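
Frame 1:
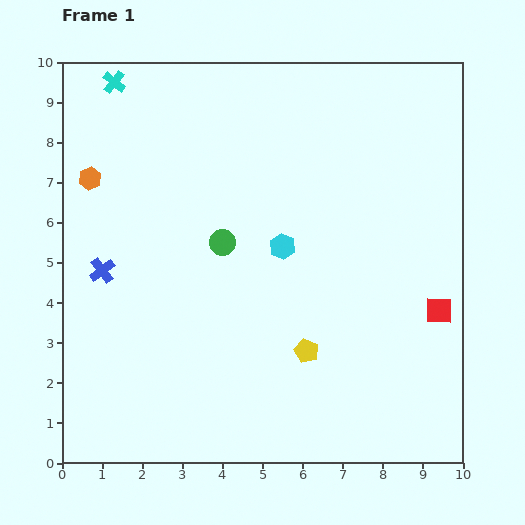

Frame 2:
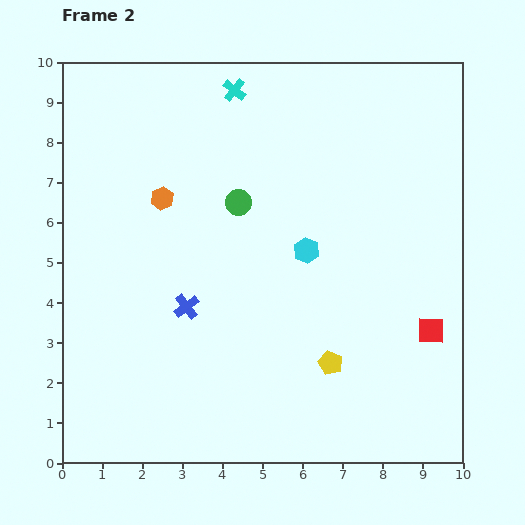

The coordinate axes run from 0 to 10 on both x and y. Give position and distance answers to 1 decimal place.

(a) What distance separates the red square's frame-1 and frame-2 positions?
0.5

The red square moved from (9.4, 3.8) to (9.2, 3.3), a distance of √(0.2² + 0.5²) ≈ 0.5.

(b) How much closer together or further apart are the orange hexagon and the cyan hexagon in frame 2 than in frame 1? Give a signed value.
-1.3

Distance in frame 1: 5.1. Distance in frame 2: 3.8.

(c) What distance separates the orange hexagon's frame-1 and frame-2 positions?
1.9

The orange hexagon moved from (0.7, 7.1) to (2.5, 6.6), a distance of √(1.8² + 0.5²) ≈ 1.9.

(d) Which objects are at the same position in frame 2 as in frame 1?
none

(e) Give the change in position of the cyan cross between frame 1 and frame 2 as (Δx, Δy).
(3.0, -0.2)

The cyan cross was at (1.3, 9.5) in frame 1 and (4.3, 9.3) in frame 2.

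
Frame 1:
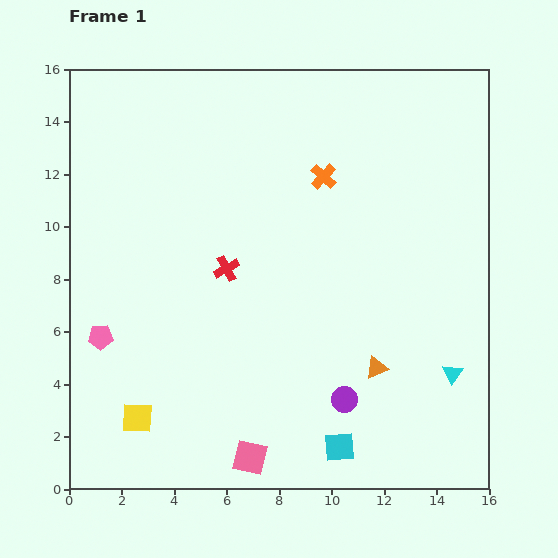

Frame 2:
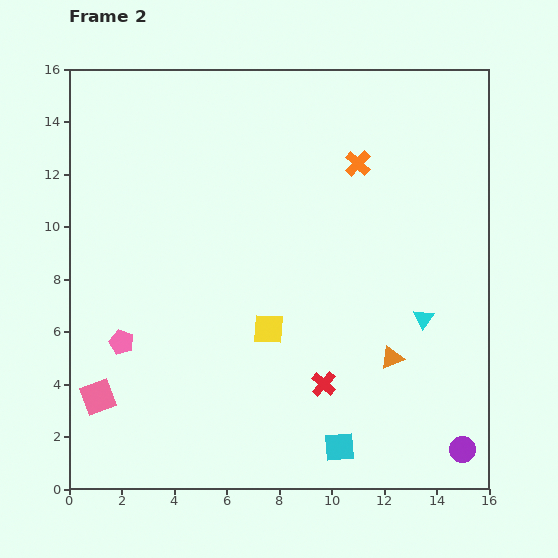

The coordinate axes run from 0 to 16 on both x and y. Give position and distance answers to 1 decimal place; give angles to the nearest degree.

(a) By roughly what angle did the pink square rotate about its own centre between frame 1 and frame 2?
33° counter-clockwise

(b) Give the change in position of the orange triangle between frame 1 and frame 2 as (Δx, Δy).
(0.6, 0.4)

The orange triangle was at (11.7, 4.6) in frame 1 and (12.3, 5.0) in frame 2.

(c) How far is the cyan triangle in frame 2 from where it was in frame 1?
2.4

The cyan triangle moved from (14.6, 4.4) to (13.5, 6.5), a distance of √(1.1² + 2.1²) ≈ 2.4.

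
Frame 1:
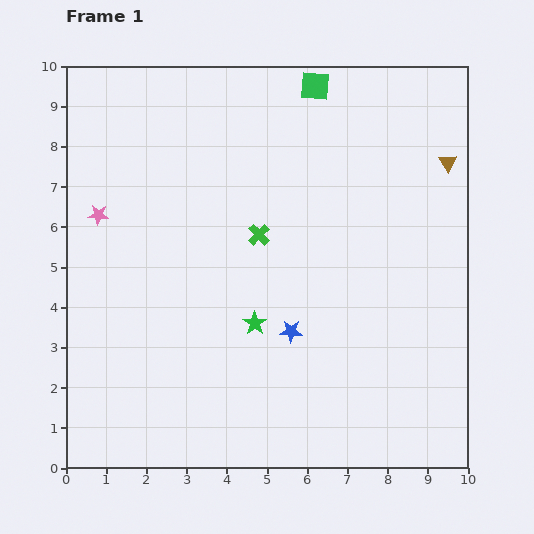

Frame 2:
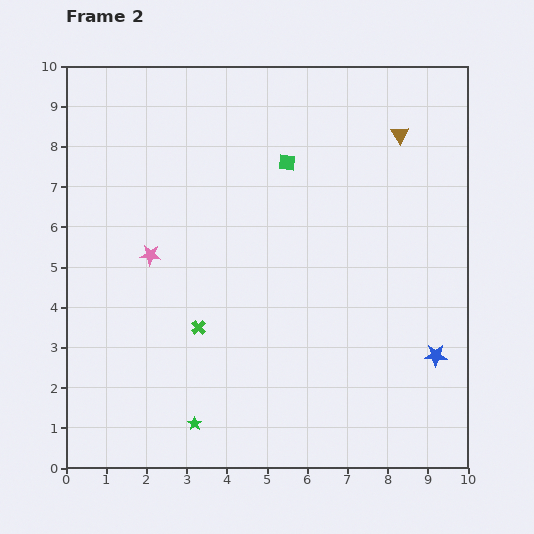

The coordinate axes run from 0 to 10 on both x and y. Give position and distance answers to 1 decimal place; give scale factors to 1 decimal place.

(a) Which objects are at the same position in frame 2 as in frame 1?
none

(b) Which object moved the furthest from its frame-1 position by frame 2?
the blue star

(moved 3.6; next 2.9)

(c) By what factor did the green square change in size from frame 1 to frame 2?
0.6×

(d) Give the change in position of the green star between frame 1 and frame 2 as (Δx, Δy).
(-1.5, -2.5)

The green star was at (4.7, 3.6) in frame 1 and (3.2, 1.1) in frame 2.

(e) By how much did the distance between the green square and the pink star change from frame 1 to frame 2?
-2.2

Distance in frame 1: 6.3. Distance in frame 2: 4.1.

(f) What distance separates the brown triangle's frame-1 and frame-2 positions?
1.4

The brown triangle moved from (9.5, 7.6) to (8.3, 8.3), a distance of √(1.2² + 0.7²) ≈ 1.4.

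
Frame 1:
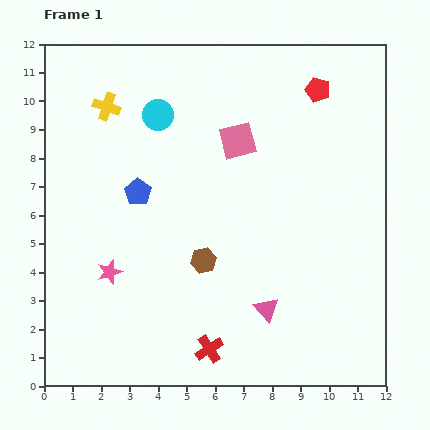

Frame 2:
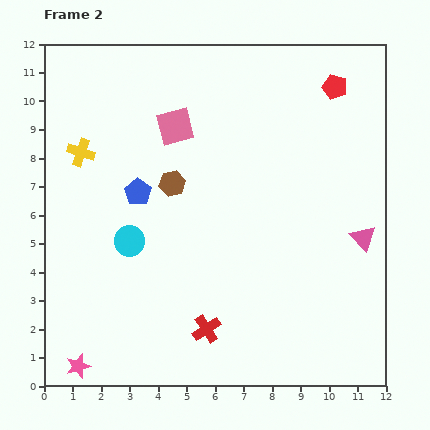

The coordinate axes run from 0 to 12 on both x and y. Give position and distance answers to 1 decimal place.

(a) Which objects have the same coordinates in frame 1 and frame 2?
the blue pentagon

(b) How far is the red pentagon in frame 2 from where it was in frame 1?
0.6

The red pentagon moved from (9.6, 10.4) to (10.2, 10.5), a distance of √(0.6² + 0.1²) ≈ 0.6.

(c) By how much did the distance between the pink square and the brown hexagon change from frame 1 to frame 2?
-2.4

Distance in frame 1: 4.4. Distance in frame 2: 2.0.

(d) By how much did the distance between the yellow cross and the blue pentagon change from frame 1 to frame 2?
-0.8

Distance in frame 1: 3.2. Distance in frame 2: 2.4.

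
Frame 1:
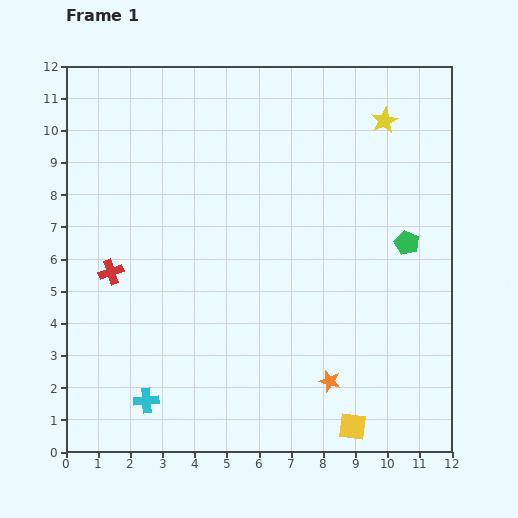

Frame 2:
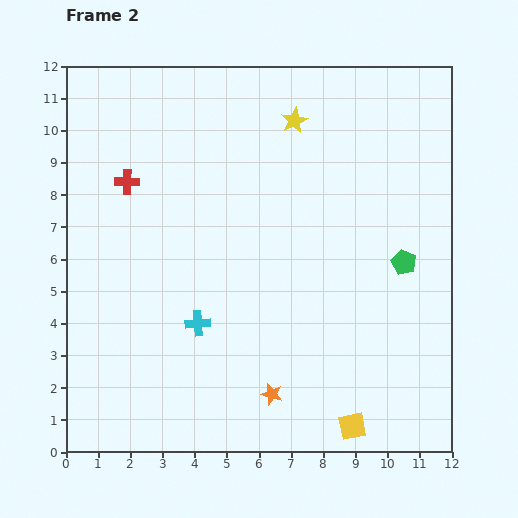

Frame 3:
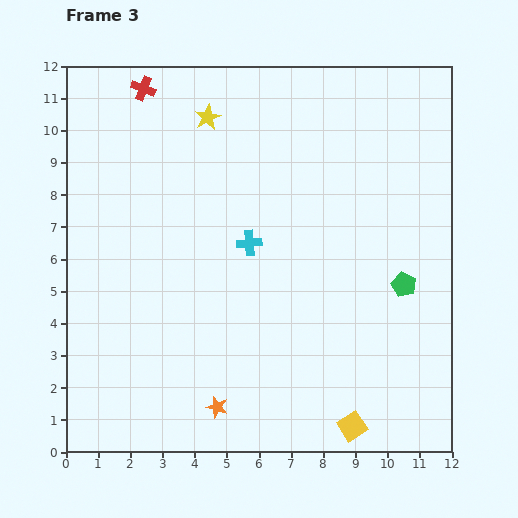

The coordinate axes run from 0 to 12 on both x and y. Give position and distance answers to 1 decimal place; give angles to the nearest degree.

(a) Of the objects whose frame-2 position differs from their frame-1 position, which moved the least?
the green pentagon

(moved 0.6)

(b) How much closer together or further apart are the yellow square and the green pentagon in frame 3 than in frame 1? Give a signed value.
-1.2

Distance in frame 1: 5.9. Distance in frame 3: 4.7.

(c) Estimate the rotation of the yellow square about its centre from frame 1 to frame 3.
40° counter-clockwise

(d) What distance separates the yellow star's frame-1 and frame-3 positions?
5.5

The yellow star moved from (9.9, 10.3) to (4.4, 10.4), a distance of √(5.5² + 0.1²) ≈ 5.5.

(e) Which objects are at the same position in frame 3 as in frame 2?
the yellow square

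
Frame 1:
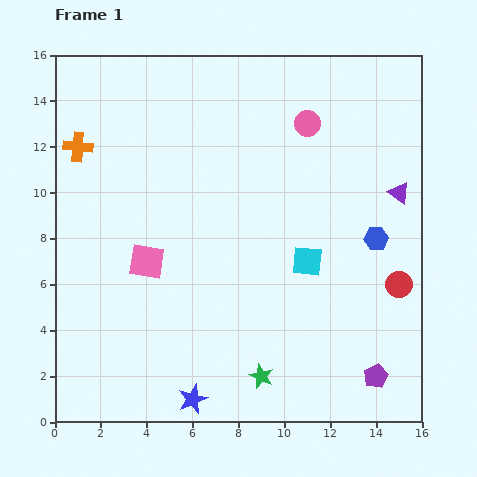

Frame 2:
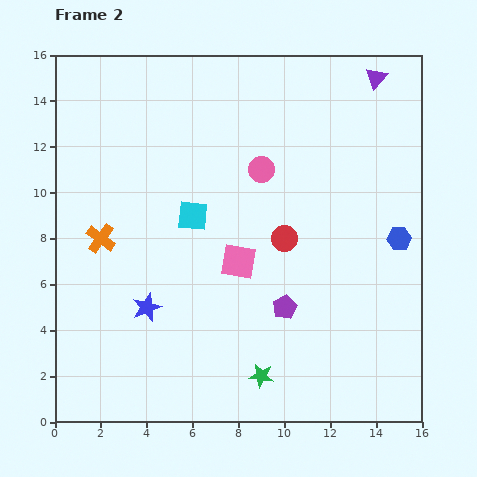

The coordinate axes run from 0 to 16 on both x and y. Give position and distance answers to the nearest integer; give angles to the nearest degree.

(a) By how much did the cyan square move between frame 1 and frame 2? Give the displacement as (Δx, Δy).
(-5, 2)

The cyan square was at (11, 7) in frame 1 and (6, 9) in frame 2.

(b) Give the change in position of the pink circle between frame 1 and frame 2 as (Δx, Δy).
(-2, -2)

The pink circle was at (11, 13) in frame 1 and (9, 11) in frame 2.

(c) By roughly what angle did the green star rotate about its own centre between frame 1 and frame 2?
16° counter-clockwise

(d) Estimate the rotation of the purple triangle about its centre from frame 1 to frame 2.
36° clockwise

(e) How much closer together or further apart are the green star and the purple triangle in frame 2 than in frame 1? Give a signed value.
+4

Distance in frame 1: 10. Distance in frame 2: 14.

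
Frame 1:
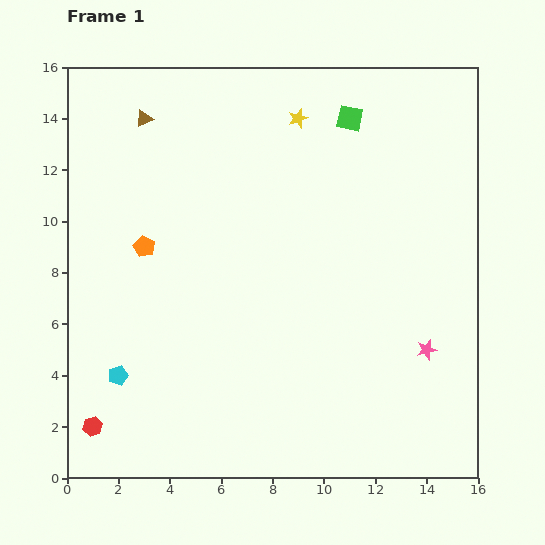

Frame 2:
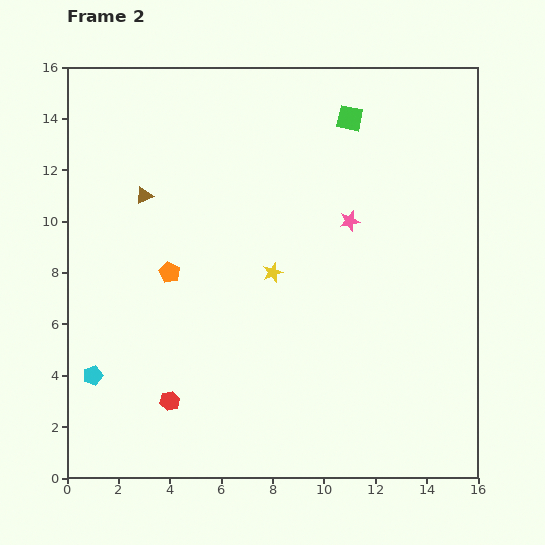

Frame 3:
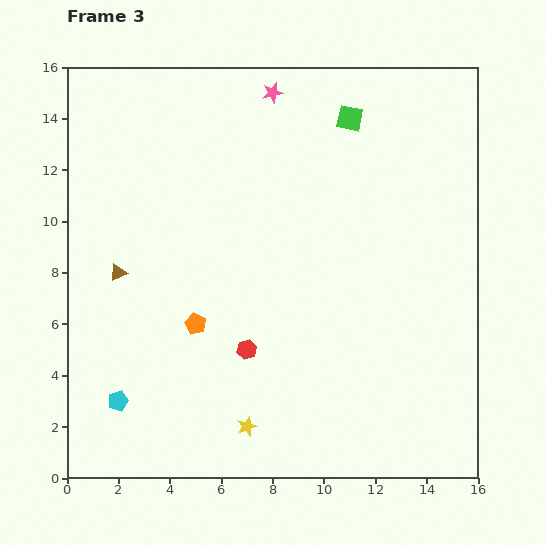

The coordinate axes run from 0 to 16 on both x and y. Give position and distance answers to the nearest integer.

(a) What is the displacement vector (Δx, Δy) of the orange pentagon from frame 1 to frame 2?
(1, -1)

The orange pentagon was at (3, 9) in frame 1 and (4, 8) in frame 2.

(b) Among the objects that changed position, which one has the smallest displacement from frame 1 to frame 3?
the cyan pentagon

(moved 1)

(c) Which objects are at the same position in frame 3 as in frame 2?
the green square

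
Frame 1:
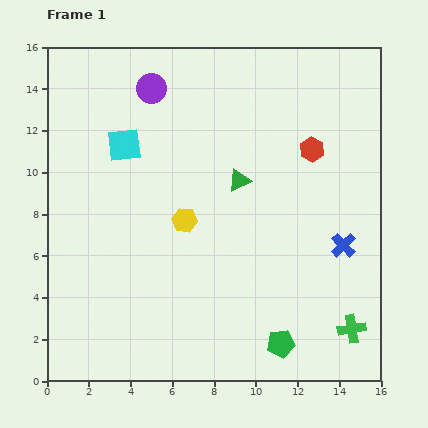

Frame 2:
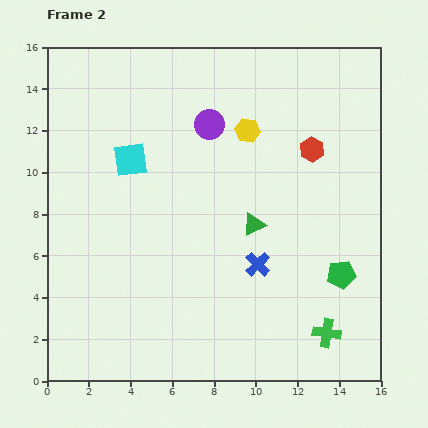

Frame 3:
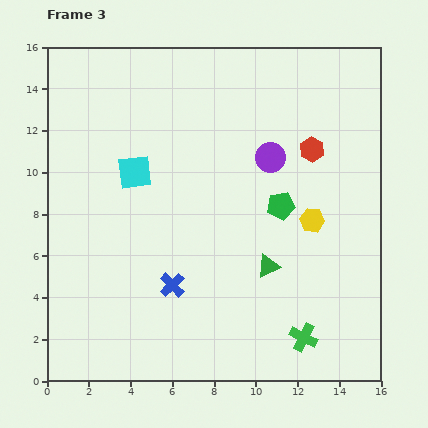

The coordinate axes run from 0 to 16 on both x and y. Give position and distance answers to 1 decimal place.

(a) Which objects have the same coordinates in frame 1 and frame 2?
the red hexagon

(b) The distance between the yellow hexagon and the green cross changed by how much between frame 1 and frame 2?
+0.9

Distance in frame 1: 9.5. Distance in frame 2: 10.4.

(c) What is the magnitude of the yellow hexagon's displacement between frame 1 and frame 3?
6.1

The yellow hexagon moved from (6.6, 7.7) to (12.7, 7.7), a distance of √(6.1² + 0.0²) ≈ 6.1.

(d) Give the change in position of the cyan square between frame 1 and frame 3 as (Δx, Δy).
(0.5, -1.3)

The cyan square was at (3.7, 11.3) in frame 1 and (4.2, 10.0) in frame 3.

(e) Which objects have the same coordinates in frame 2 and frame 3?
the red hexagon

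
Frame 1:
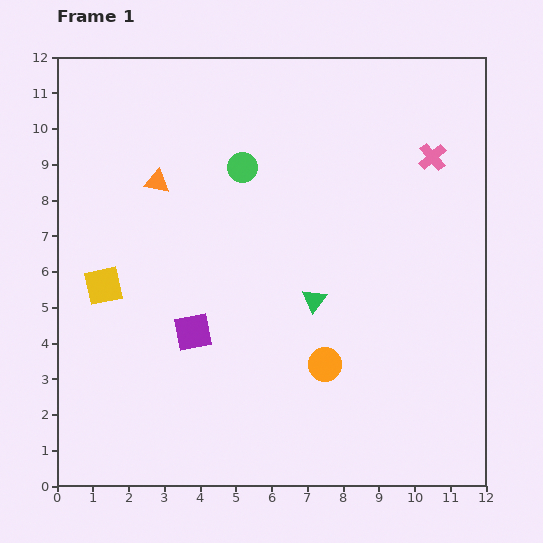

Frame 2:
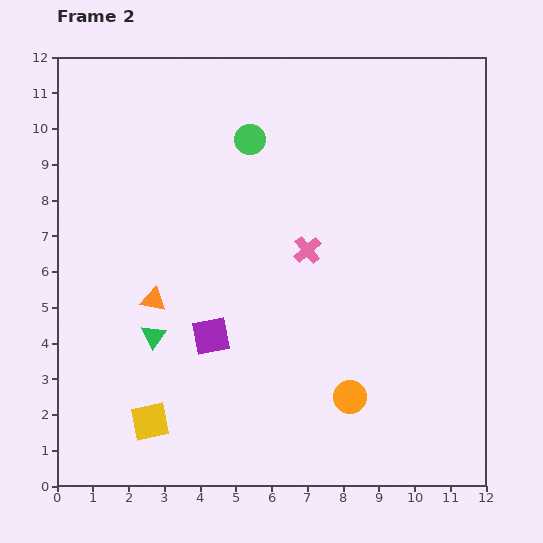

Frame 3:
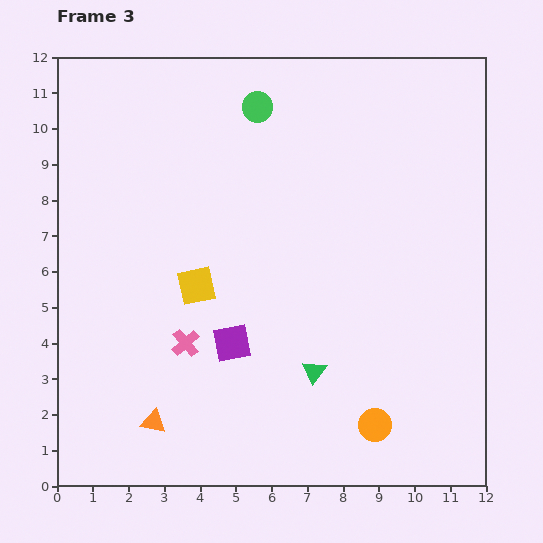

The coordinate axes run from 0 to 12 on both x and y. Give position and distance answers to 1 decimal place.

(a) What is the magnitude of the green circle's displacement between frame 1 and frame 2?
0.8

The green circle moved from (5.2, 8.9) to (5.4, 9.7), a distance of √(0.2² + 0.8²) ≈ 0.8.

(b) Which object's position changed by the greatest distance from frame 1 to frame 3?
the pink cross

(moved 8.6; next 6.7)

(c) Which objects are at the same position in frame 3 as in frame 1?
none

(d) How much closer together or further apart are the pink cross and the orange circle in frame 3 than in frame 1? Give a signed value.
-0.7

Distance in frame 1: 6.5. Distance in frame 3: 5.8.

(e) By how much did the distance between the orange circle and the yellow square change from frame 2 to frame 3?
+0.7

Distance in frame 2: 5.6. Distance in frame 3: 6.3.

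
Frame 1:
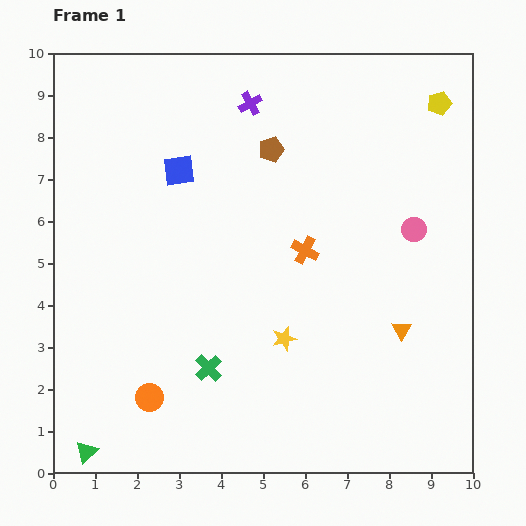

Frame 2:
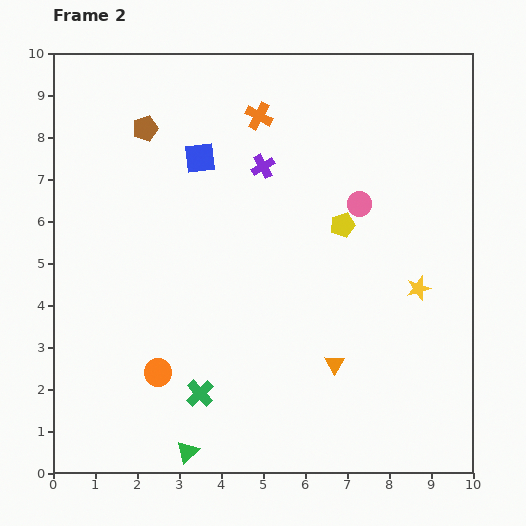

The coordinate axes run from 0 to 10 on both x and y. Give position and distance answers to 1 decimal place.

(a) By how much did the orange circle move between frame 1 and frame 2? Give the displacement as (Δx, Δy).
(0.2, 0.6)

The orange circle was at (2.3, 1.8) in frame 1 and (2.5, 2.4) in frame 2.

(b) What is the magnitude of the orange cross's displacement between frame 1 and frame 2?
3.4

The orange cross moved from (6.0, 5.3) to (4.9, 8.5), a distance of √(1.1² + 3.2²) ≈ 3.4.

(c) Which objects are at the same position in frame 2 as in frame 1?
none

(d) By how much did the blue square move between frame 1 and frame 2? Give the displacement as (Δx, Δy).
(0.5, 0.3)

The blue square was at (3.0, 7.2) in frame 1 and (3.5, 7.5) in frame 2.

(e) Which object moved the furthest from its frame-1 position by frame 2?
the yellow pentagon

(moved 3.7; next 3.4)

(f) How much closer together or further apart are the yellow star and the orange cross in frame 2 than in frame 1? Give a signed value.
+3.4

Distance in frame 1: 2.2. Distance in frame 2: 5.6.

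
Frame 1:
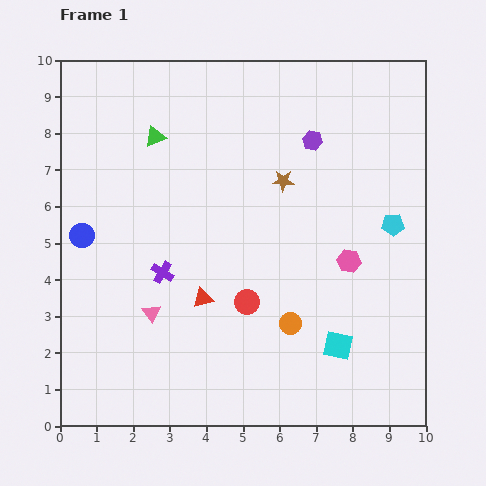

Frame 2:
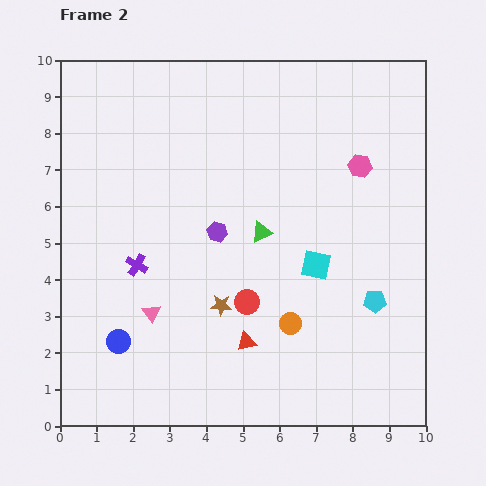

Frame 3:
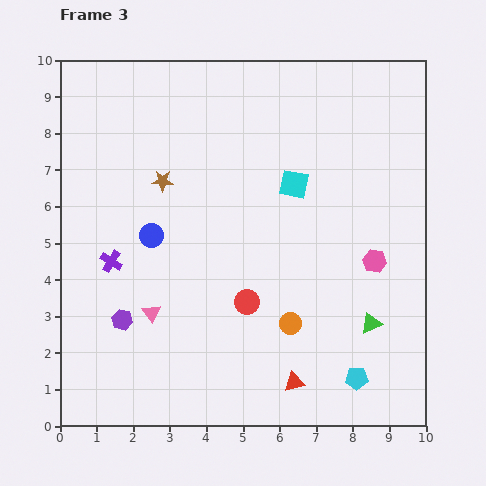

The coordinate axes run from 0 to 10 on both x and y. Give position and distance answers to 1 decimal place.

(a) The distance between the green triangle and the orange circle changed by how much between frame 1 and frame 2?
-3.7

Distance in frame 1: 6.3. Distance in frame 2: 2.6.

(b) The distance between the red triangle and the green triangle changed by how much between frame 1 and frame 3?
-2.0

Distance in frame 1: 4.6. Distance in frame 3: 2.6.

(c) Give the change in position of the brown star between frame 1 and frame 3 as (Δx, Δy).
(-3.3, 0.0)

The brown star was at (6.1, 6.7) in frame 1 and (2.8, 6.7) in frame 3.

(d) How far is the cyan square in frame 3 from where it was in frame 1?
4.6

The cyan square moved from (7.6, 2.2) to (6.4, 6.6), a distance of √(1.2² + 4.4²) ≈ 4.6.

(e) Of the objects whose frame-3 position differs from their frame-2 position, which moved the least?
the purple cross

(moved 0.7)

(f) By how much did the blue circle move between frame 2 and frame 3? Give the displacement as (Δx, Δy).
(0.9, 2.9)

The blue circle was at (1.6, 2.3) in frame 2 and (2.5, 5.2) in frame 3.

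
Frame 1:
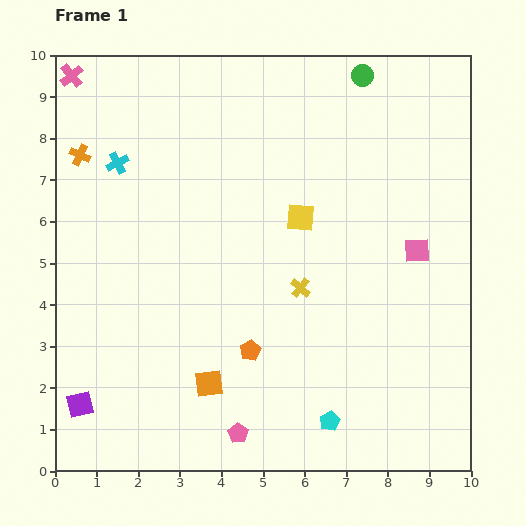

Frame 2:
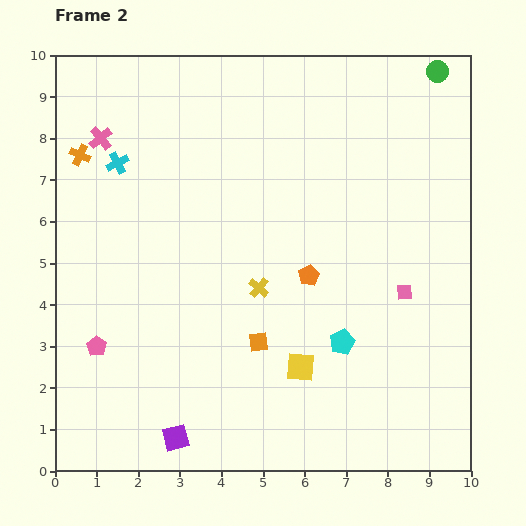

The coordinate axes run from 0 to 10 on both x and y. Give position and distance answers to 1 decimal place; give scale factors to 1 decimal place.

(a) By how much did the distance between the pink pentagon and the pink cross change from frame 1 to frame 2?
-4.5

Distance in frame 1: 9.5. Distance in frame 2: 5.0.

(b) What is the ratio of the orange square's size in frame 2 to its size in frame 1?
0.7×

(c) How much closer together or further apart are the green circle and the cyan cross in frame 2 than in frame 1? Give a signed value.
+1.7

Distance in frame 1: 6.3. Distance in frame 2: 8.0.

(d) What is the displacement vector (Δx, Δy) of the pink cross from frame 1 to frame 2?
(0.7, -1.5)

The pink cross was at (0.4, 9.5) in frame 1 and (1.1, 8.0) in frame 2.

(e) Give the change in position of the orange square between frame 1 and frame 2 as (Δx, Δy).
(1.2, 1.0)

The orange square was at (3.7, 2.1) in frame 1 and (4.9, 3.1) in frame 2.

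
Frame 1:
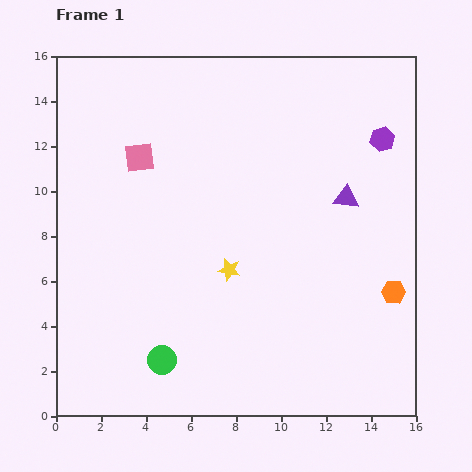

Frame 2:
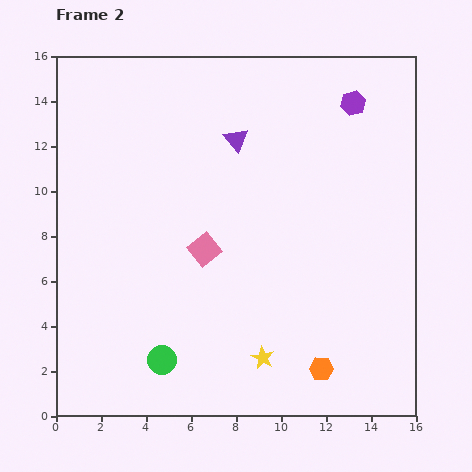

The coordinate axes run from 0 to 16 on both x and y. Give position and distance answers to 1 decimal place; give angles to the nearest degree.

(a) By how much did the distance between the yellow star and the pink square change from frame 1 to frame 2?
-0.9

Distance in frame 1: 6.4. Distance in frame 2: 5.5.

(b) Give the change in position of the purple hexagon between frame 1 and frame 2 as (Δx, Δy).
(-1.3, 1.6)

The purple hexagon was at (14.5, 12.3) in frame 1 and (13.2, 13.9) in frame 2.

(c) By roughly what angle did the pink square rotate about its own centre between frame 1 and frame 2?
33° counter-clockwise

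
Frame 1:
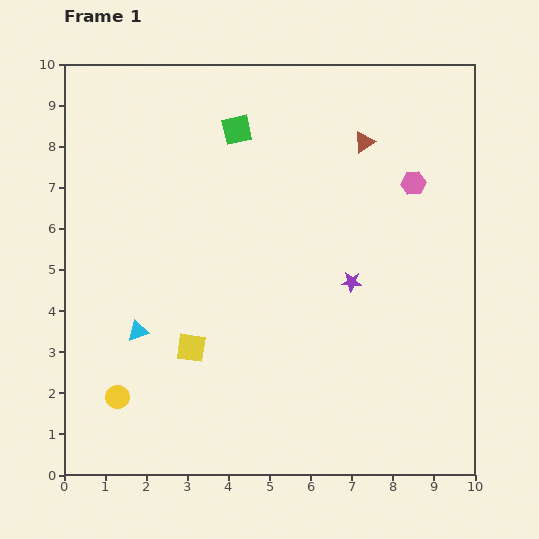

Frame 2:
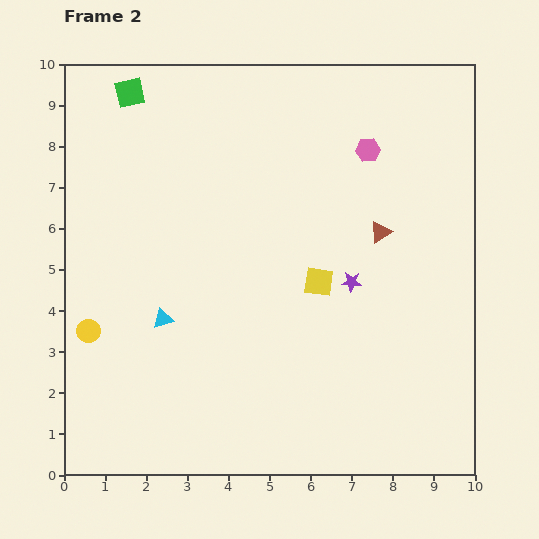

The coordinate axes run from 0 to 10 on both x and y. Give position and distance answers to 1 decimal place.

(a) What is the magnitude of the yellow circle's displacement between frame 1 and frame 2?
1.7

The yellow circle moved from (1.3, 1.9) to (0.6, 3.5), a distance of √(0.7² + 1.6²) ≈ 1.7.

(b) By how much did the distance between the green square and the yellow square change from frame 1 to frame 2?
+1.1

Distance in frame 1: 5.4. Distance in frame 2: 6.5.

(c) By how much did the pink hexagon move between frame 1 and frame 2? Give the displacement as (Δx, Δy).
(-1.1, 0.8)

The pink hexagon was at (8.5, 7.1) in frame 1 and (7.4, 7.9) in frame 2.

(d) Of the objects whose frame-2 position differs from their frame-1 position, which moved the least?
the cyan triangle

(moved 0.7)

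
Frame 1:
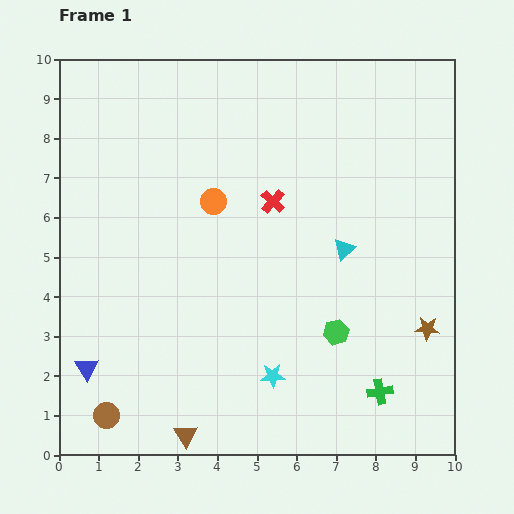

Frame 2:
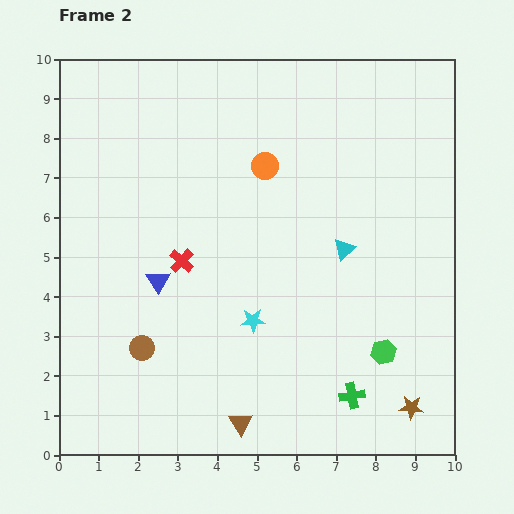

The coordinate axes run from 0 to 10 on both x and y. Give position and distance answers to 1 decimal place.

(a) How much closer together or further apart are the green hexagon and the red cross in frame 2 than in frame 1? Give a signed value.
+1.9

Distance in frame 1: 3.7. Distance in frame 2: 5.6.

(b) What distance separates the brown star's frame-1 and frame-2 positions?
2.0

The brown star moved from (9.3, 3.2) to (8.9, 1.2), a distance of √(0.4² + 2.0²) ≈ 2.0.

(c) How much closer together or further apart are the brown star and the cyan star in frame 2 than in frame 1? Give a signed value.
+0.5

Distance in frame 1: 4.1. Distance in frame 2: 4.6.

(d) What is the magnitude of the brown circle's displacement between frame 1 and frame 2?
1.9

The brown circle moved from (1.2, 1.0) to (2.1, 2.7), a distance of √(0.9² + 1.7²) ≈ 1.9.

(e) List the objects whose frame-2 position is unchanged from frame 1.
the cyan triangle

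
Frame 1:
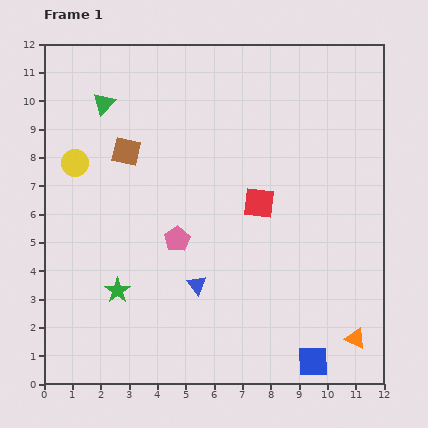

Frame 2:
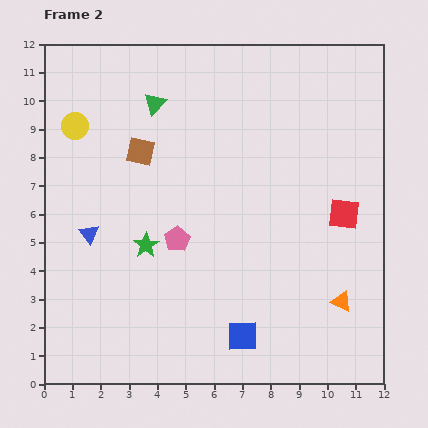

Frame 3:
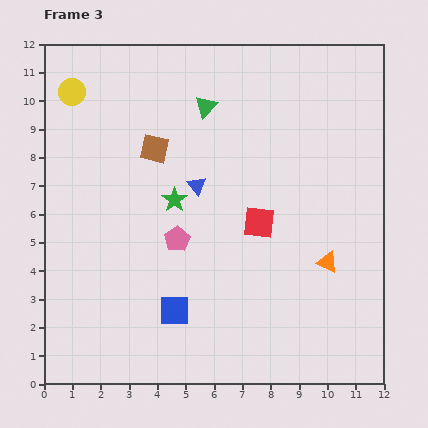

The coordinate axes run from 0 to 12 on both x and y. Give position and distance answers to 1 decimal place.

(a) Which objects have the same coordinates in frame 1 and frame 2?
the pink pentagon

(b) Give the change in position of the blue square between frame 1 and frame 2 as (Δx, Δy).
(-2.5, 0.9)

The blue square was at (9.5, 0.8) in frame 1 and (7.0, 1.7) in frame 2.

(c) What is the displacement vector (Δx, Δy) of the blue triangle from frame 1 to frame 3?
(0.0, 3.5)

The blue triangle was at (5.4, 3.5) in frame 1 and (5.4, 7.0) in frame 3.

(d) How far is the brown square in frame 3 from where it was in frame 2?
0.5

The brown square moved from (3.4, 8.2) to (3.9, 8.3), a distance of √(0.5² + 0.1²) ≈ 0.5.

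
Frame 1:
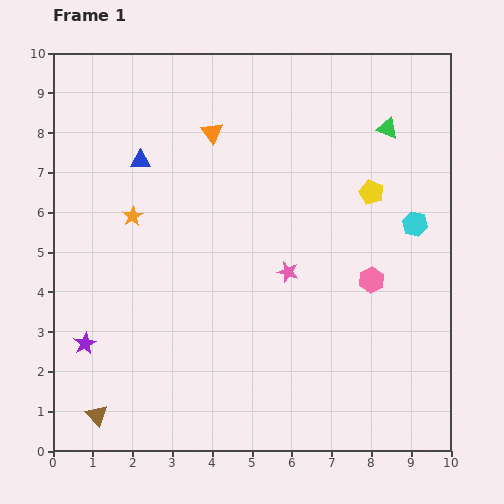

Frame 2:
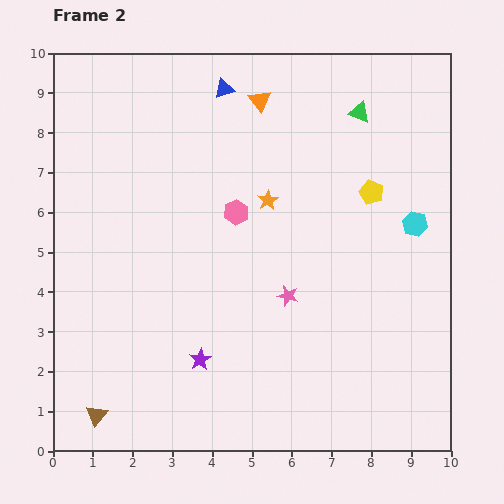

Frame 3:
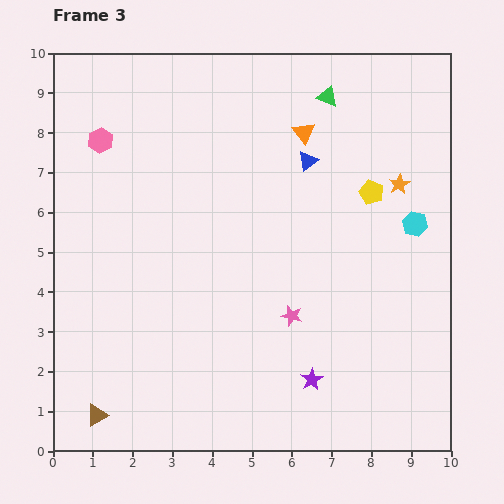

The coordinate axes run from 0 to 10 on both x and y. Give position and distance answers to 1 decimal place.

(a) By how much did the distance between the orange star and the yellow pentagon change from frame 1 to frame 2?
-3.4

Distance in frame 1: 6.0. Distance in frame 2: 2.6.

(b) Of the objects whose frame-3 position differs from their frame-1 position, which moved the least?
the pink star

(moved 1.1)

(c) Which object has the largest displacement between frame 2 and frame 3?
the pink hexagon

(moved 3.8; next 3.3)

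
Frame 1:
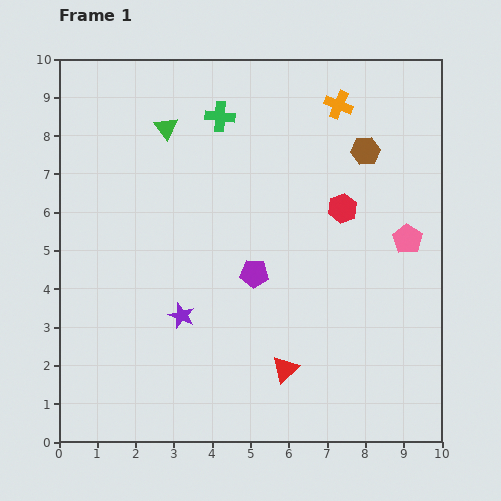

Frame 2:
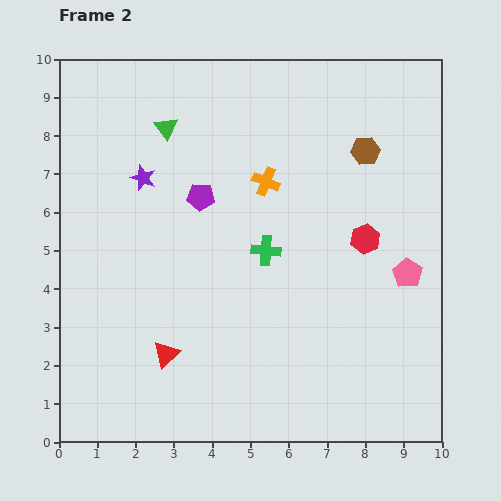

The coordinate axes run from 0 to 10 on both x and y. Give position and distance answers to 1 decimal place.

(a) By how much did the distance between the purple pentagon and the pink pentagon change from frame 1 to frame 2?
+1.7

Distance in frame 1: 4.1. Distance in frame 2: 5.8.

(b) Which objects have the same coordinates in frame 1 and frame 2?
the green triangle, the brown hexagon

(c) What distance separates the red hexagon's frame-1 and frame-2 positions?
1.0

The red hexagon moved from (7.4, 6.1) to (8.0, 5.3), a distance of √(0.6² + 0.8²) ≈ 1.0.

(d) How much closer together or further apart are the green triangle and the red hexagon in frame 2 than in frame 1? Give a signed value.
+0.9

Distance in frame 1: 5.1. Distance in frame 2: 6.0.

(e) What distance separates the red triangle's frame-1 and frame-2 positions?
3.1

The red triangle moved from (5.9, 1.9) to (2.8, 2.3), a distance of √(3.1² + 0.4²) ≈ 3.1.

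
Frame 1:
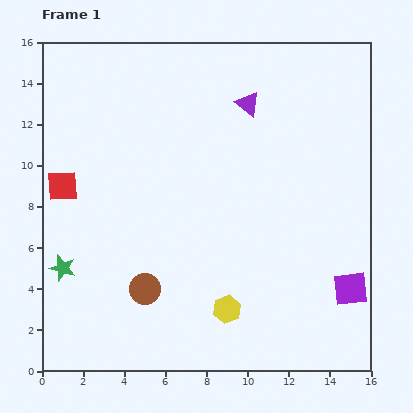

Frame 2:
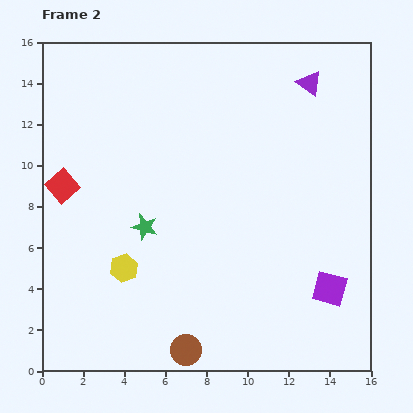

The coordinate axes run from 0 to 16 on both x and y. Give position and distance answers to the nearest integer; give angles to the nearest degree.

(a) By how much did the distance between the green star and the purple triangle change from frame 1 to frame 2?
-1

Distance in frame 1: 12. Distance in frame 2: 11.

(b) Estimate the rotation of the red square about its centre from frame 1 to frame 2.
37° counter-clockwise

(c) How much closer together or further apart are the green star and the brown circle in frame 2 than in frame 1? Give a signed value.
+2

Distance in frame 1: 4. Distance in frame 2: 6.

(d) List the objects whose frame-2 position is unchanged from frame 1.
the red square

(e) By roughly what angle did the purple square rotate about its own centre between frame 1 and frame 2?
22° clockwise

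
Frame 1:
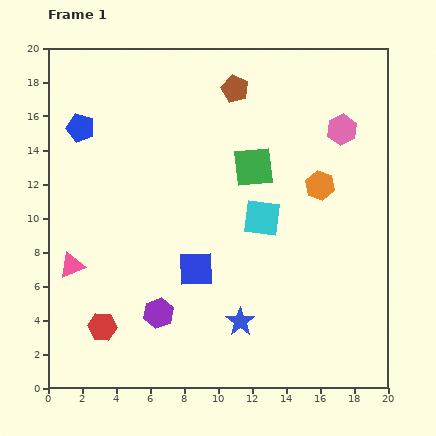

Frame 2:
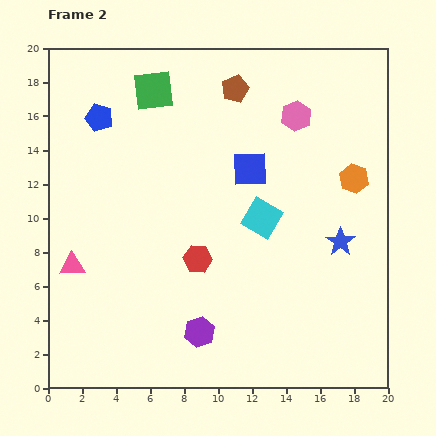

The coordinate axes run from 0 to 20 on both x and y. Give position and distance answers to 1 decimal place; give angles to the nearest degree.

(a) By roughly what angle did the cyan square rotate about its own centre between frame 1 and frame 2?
23° clockwise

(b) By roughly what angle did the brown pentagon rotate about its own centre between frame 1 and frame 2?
25° clockwise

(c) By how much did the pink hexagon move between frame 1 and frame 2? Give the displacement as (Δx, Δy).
(-2.7, 0.8)

The pink hexagon was at (17.3, 15.2) in frame 1 and (14.6, 16.0) in frame 2.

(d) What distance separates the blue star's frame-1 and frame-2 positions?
7.5

The blue star moved from (11.3, 3.9) to (17.2, 8.6), a distance of √(5.9² + 4.7²) ≈ 7.5.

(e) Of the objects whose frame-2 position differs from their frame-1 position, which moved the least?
the blue pentagon

(moved 1.3)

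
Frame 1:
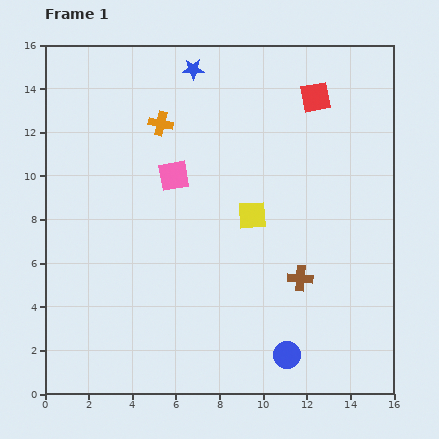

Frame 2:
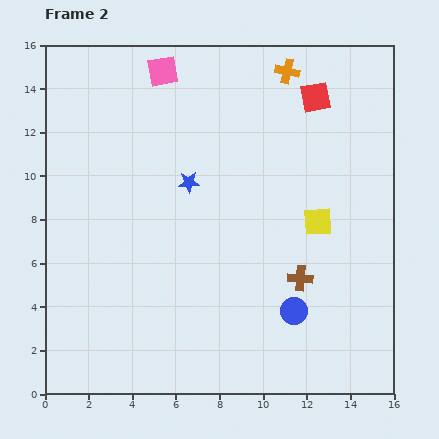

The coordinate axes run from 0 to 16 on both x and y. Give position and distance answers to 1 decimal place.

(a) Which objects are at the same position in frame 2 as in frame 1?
the red square, the brown cross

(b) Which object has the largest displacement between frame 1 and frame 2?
the orange cross

(moved 6.3; next 5.2)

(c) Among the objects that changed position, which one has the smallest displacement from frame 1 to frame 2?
the blue circle

(moved 2.0)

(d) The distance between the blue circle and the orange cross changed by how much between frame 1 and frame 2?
-1.1

Distance in frame 1: 12.1. Distance in frame 2: 11.0.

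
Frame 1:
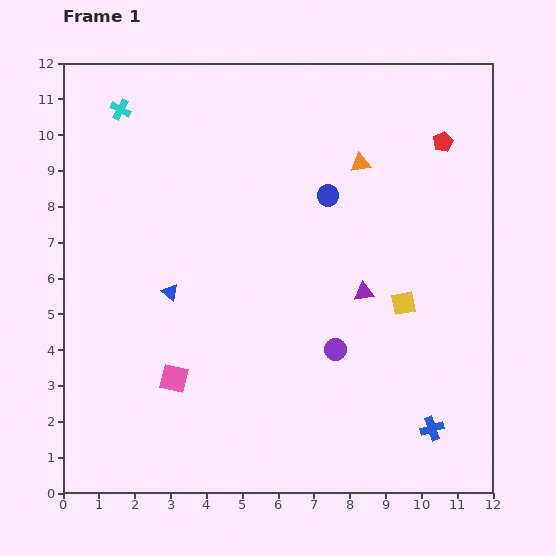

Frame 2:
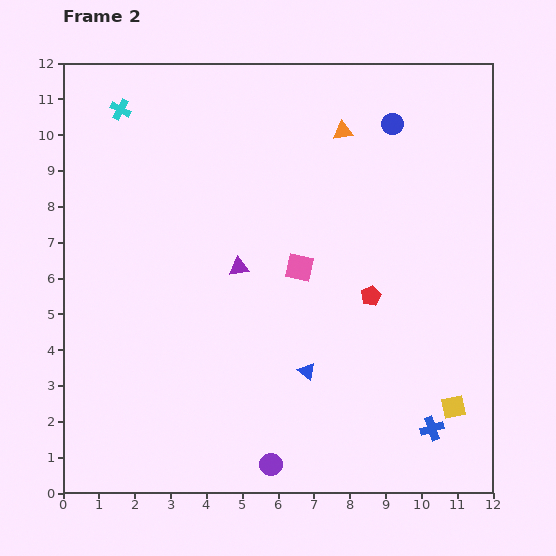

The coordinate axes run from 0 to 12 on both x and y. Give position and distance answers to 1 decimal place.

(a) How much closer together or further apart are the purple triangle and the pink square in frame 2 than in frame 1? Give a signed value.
-4.1

Distance in frame 1: 5.8. Distance in frame 2: 1.7.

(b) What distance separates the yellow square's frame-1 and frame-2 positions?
3.2

The yellow square moved from (9.5, 5.3) to (10.9, 2.4), a distance of √(1.4² + 2.9²) ≈ 3.2.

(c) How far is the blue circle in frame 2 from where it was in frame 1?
2.7

The blue circle moved from (7.4, 8.3) to (9.2, 10.3), a distance of √(1.8² + 2.0²) ≈ 2.7.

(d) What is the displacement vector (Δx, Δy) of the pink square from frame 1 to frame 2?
(3.5, 3.1)

The pink square was at (3.1, 3.2) in frame 1 and (6.6, 6.3) in frame 2.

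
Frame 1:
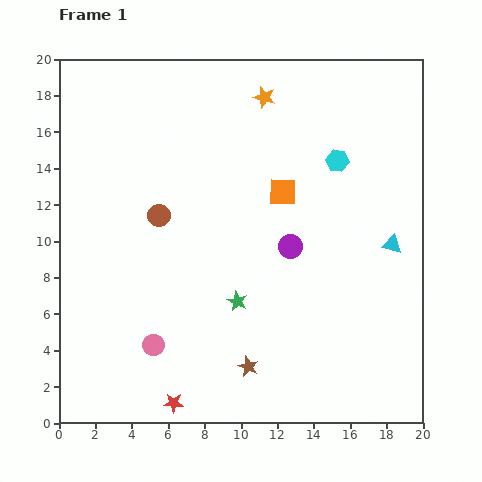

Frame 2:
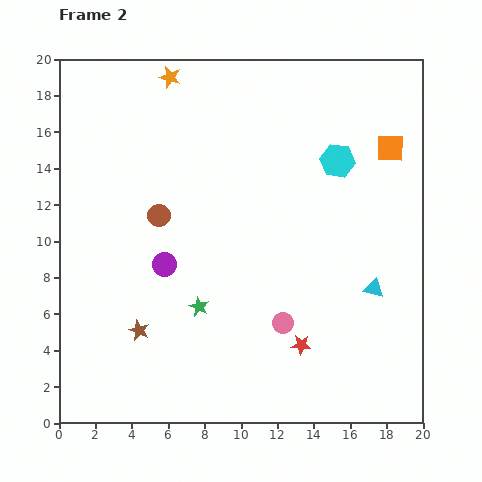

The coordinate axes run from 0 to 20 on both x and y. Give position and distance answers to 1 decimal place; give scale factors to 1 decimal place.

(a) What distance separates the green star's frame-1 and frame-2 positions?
2.1

The green star moved from (9.8, 6.7) to (7.7, 6.4), a distance of √(2.1² + 0.3²) ≈ 2.1.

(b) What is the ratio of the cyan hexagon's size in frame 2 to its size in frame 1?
1.5×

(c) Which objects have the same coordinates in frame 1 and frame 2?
the brown circle, the cyan hexagon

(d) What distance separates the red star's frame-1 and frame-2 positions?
7.7

The red star moved from (6.3, 1.1) to (13.3, 4.3), a distance of √(7.0² + 3.2²) ≈ 7.7.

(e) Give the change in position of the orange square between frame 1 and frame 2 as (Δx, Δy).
(5.9, 2.4)

The orange square was at (12.3, 12.7) in frame 1 and (18.2, 15.1) in frame 2.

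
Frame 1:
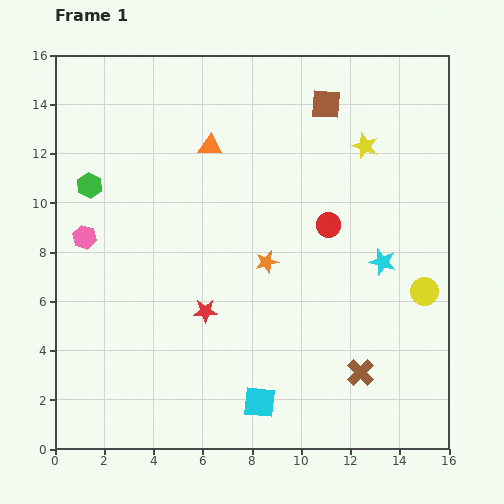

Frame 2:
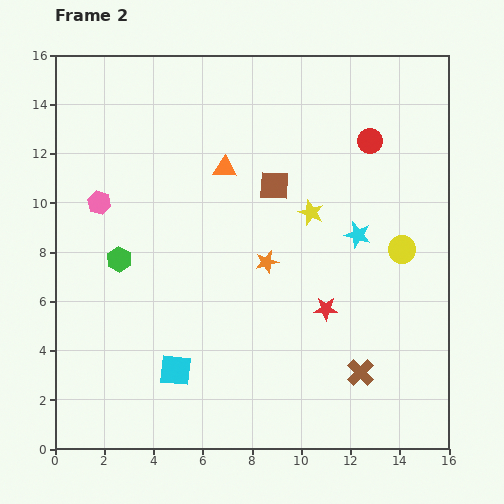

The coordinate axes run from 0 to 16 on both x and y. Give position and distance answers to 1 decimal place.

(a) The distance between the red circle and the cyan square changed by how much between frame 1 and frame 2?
+4.5

Distance in frame 1: 7.7. Distance in frame 2: 12.2.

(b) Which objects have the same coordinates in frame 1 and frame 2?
the orange star, the brown cross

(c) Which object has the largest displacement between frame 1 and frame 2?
the red star

(moved 4.9; next 3.9)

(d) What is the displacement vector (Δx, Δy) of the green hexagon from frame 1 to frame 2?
(1.2, -3.0)

The green hexagon was at (1.4, 10.7) in frame 1 and (2.6, 7.7) in frame 2.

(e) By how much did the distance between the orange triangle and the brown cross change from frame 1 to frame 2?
-1.0

Distance in frame 1: 11.0. Distance in frame 2: 10.0.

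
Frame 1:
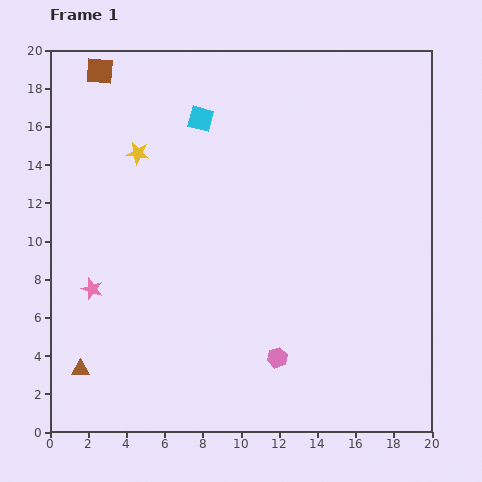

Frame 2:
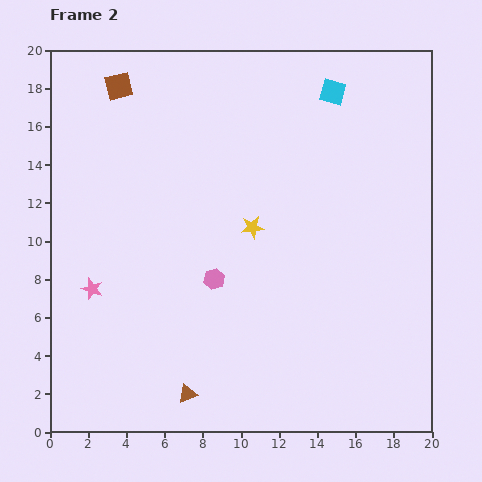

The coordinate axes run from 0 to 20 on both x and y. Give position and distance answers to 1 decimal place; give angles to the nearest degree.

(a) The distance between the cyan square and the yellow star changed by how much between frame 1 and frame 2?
+4.4

Distance in frame 1: 3.8. Distance in frame 2: 8.2.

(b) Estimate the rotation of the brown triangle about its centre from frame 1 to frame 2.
23° counter-clockwise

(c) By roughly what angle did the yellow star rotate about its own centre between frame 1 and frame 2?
15° counter-clockwise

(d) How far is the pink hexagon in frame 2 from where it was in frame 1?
5.3

The pink hexagon moved from (11.9, 3.9) to (8.6, 8.0), a distance of √(3.3² + 4.1²) ≈ 5.3.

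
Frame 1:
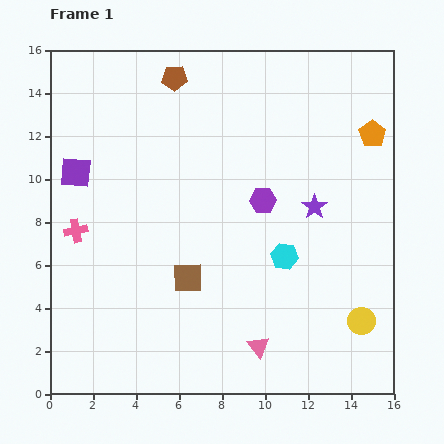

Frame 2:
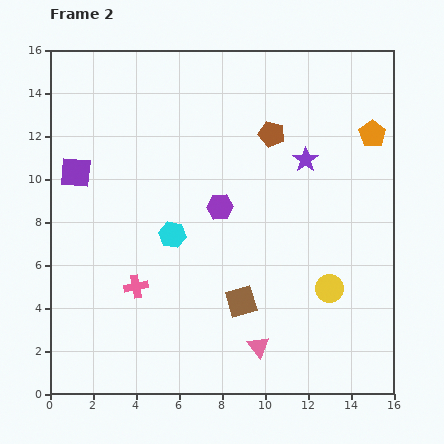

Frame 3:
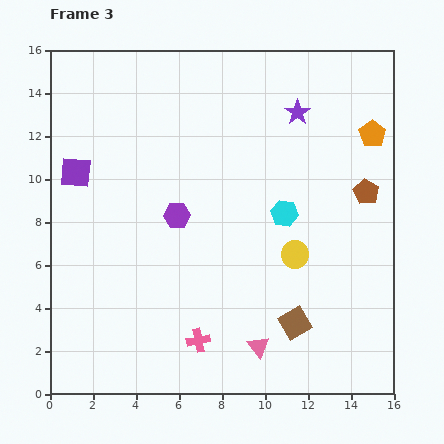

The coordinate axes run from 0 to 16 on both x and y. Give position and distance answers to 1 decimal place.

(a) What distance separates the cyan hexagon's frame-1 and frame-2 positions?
5.3

The cyan hexagon moved from (10.9, 6.4) to (5.7, 7.4), a distance of √(5.2² + 1.0²) ≈ 5.3.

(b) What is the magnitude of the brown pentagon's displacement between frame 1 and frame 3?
10.4

The brown pentagon moved from (5.8, 14.7) to (14.7, 9.4), a distance of √(8.9² + 5.3²) ≈ 10.4.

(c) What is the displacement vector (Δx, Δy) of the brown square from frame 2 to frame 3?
(2.5, -1.0)

The brown square was at (8.9, 4.3) in frame 2 and (11.4, 3.3) in frame 3.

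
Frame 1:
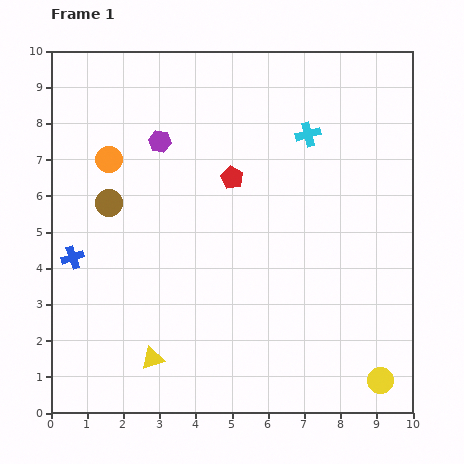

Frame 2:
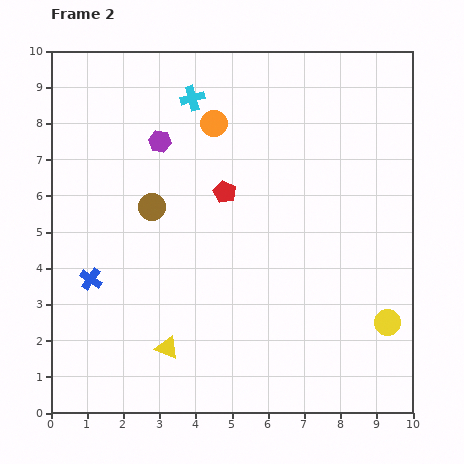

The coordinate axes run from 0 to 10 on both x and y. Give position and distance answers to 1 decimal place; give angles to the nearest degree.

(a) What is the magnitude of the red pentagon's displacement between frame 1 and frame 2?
0.4

The red pentagon moved from (5.0, 6.5) to (4.8, 6.1), a distance of √(0.2² + 0.4²) ≈ 0.4.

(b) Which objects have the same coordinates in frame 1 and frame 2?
the purple hexagon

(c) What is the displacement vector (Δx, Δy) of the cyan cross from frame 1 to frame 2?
(-3.2, 1.0)

The cyan cross was at (7.1, 7.7) in frame 1 and (3.9, 8.7) in frame 2.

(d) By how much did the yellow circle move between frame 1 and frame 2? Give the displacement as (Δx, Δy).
(0.2, 1.6)

The yellow circle was at (9.1, 0.9) in frame 1 and (9.3, 2.5) in frame 2.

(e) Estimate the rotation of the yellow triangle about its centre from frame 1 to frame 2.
41° clockwise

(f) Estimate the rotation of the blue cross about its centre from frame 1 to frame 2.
36° counter-clockwise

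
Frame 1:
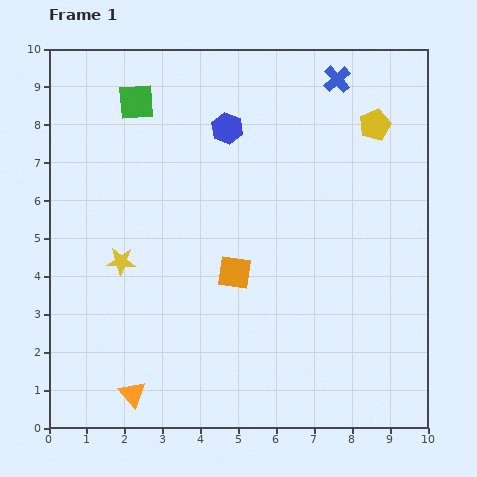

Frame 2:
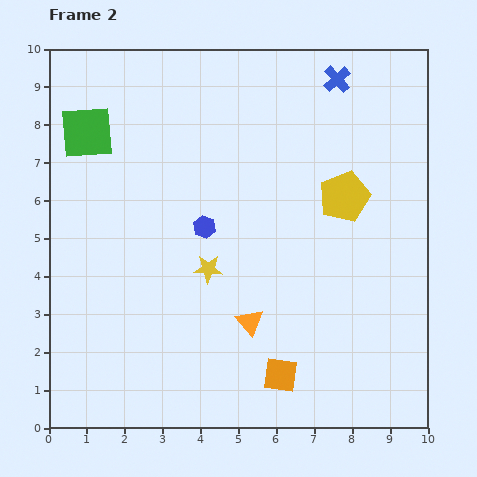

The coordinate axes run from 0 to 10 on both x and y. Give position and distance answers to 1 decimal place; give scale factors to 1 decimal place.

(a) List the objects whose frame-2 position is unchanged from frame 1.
the blue cross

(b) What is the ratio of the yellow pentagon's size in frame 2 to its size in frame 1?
1.6×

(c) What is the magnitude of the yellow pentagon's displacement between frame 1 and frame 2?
2.1

The yellow pentagon moved from (8.6, 8.0) to (7.8, 6.1), a distance of √(0.8² + 1.9²) ≈ 2.1.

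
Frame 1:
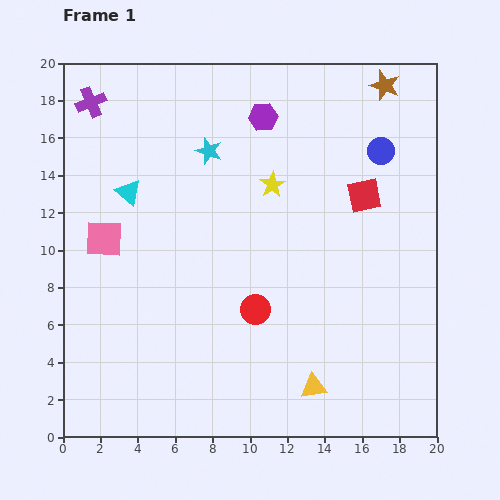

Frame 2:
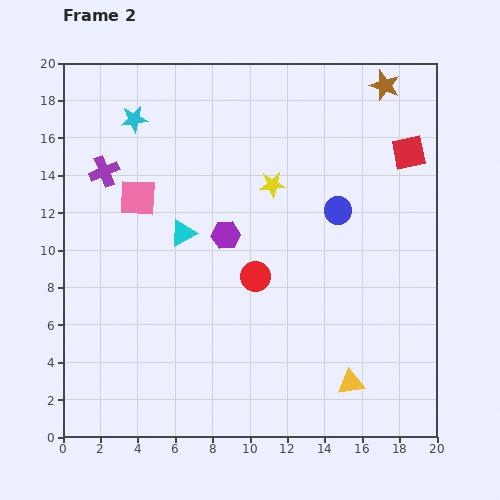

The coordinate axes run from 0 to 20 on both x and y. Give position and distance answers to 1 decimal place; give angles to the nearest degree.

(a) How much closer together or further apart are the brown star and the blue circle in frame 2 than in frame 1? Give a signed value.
+3.7

Distance in frame 1: 3.5. Distance in frame 2: 7.2.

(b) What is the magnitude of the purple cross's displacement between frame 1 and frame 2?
3.8

The purple cross moved from (1.5, 17.9) to (2.2, 14.2), a distance of √(0.7² + 3.7²) ≈ 3.8.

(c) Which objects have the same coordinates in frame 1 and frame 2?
the brown star, the yellow star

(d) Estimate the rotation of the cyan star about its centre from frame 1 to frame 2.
26° counter-clockwise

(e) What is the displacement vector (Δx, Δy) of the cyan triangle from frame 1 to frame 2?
(2.9, -2.2)

The cyan triangle was at (3.5, 13.1) in frame 1 and (6.4, 10.9) in frame 2.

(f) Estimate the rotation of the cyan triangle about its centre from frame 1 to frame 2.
50° clockwise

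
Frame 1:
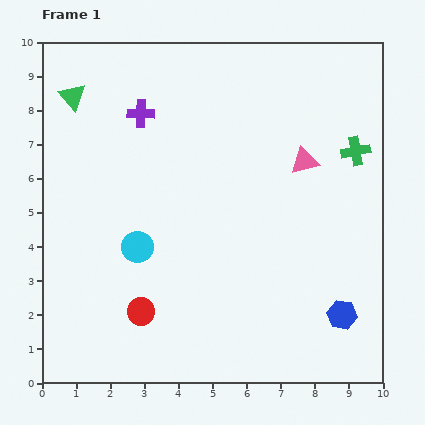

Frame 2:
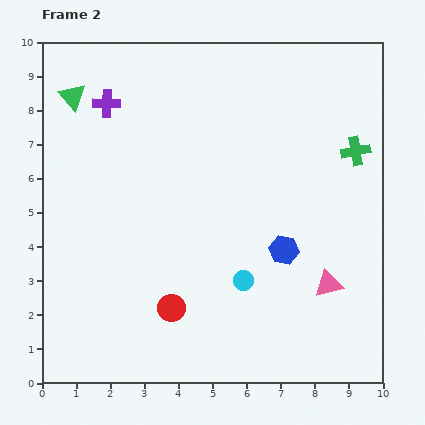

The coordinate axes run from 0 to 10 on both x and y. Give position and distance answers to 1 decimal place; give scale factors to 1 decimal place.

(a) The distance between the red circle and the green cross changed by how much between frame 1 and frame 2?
-0.8

Distance in frame 1: 7.9. Distance in frame 2: 7.1.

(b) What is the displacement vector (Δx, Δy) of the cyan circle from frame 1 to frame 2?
(3.1, -1.0)

The cyan circle was at (2.8, 4.0) in frame 1 and (5.9, 3.0) in frame 2.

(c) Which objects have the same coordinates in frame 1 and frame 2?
the green triangle, the green cross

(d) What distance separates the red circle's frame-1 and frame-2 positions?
0.9

The red circle moved from (2.9, 2.1) to (3.8, 2.2), a distance of √(0.9² + 0.1²) ≈ 0.9.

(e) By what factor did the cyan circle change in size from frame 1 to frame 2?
0.7×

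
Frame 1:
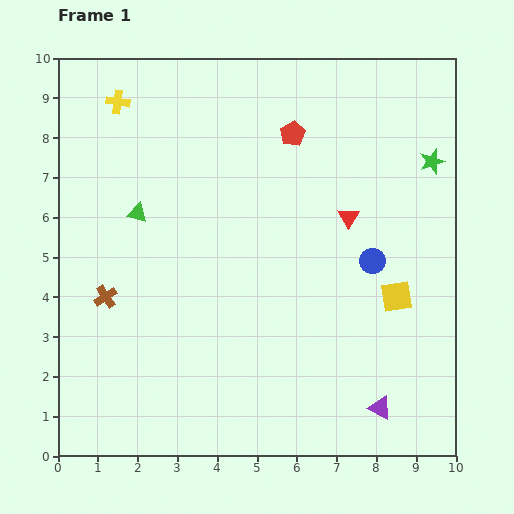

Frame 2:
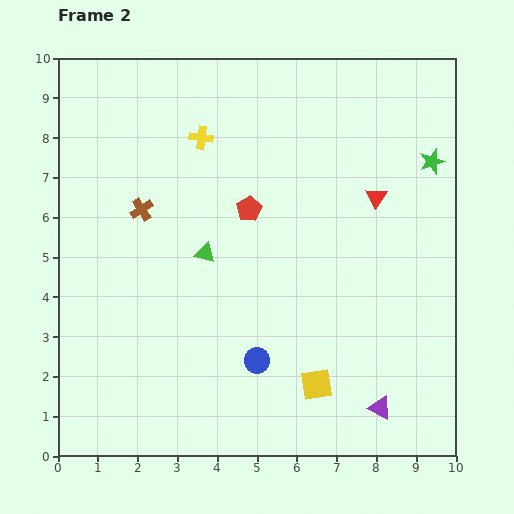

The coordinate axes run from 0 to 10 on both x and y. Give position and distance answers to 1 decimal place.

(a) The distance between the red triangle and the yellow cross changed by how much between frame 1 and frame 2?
-1.9

Distance in frame 1: 6.5. Distance in frame 2: 4.6.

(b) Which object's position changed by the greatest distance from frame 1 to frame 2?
the blue circle

(moved 3.8; next 3.0)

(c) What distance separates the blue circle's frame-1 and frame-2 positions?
3.8

The blue circle moved from (7.9, 4.9) to (5.0, 2.4), a distance of √(2.9² + 2.5²) ≈ 3.8.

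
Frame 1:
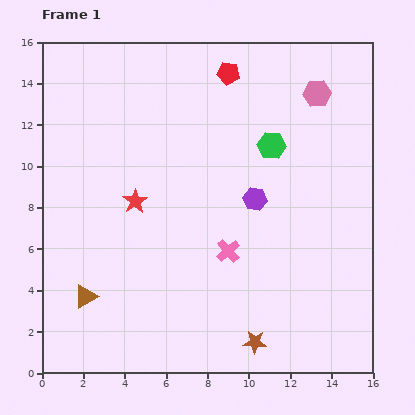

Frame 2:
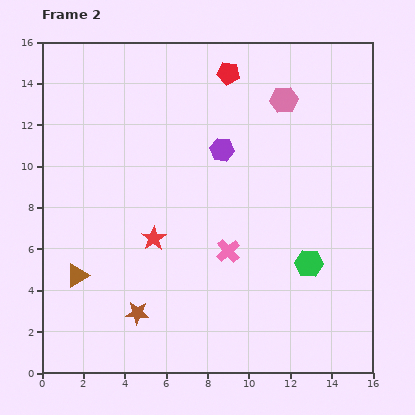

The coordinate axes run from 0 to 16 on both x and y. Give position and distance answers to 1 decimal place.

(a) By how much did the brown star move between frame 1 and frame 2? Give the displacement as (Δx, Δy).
(-5.7, 1.4)

The brown star was at (10.3, 1.5) in frame 1 and (4.6, 2.9) in frame 2.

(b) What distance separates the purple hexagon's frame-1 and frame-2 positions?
2.9

The purple hexagon moved from (10.3, 8.4) to (8.7, 10.8), a distance of √(1.6² + 2.4²) ≈ 2.9.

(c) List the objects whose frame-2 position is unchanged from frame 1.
the red pentagon, the pink cross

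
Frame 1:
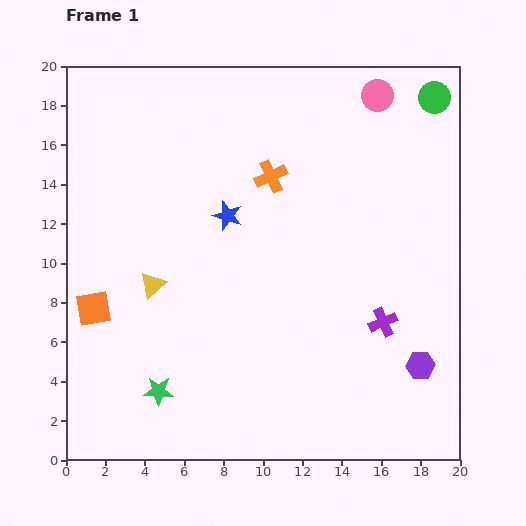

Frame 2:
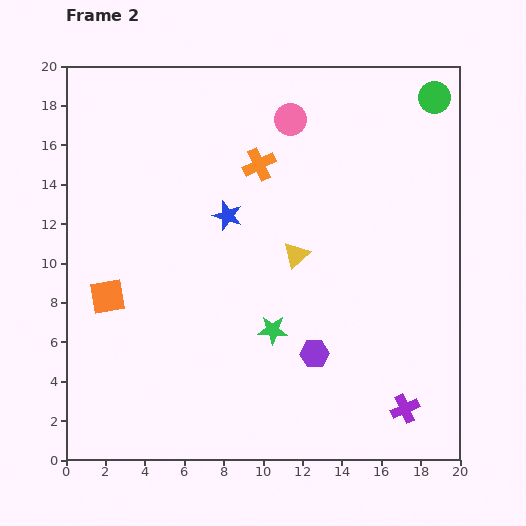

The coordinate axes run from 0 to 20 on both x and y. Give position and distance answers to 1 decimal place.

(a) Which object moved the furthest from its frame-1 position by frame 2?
the yellow triangle

(moved 7.5; next 6.6)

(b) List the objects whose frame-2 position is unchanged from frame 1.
the blue star, the green circle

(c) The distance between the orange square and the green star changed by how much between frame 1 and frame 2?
+3.3

Distance in frame 1: 5.3. Distance in frame 2: 8.6.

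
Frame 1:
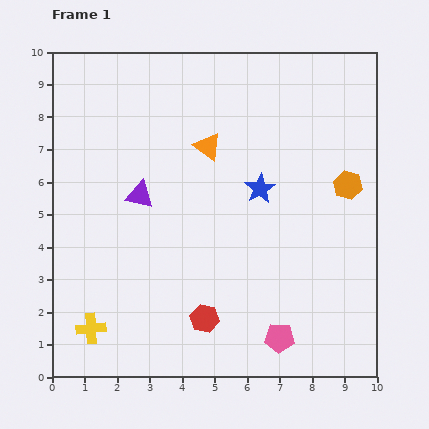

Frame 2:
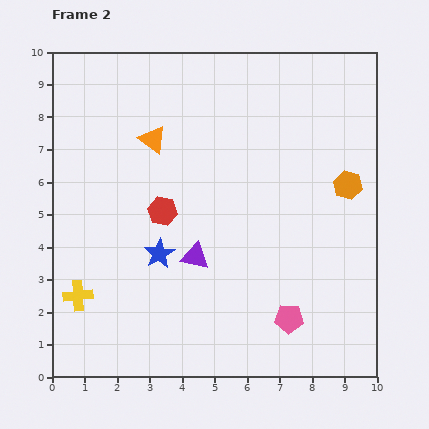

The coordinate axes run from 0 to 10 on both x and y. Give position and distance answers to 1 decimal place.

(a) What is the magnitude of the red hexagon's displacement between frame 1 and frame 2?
3.5

The red hexagon moved from (4.7, 1.8) to (3.4, 5.1), a distance of √(1.3² + 3.3²) ≈ 3.5.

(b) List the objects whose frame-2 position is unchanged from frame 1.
the orange hexagon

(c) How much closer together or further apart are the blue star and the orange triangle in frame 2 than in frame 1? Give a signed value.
+1.4

Distance in frame 1: 2.1. Distance in frame 2: 3.5.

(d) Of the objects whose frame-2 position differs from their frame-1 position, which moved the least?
the pink pentagon

(moved 0.7)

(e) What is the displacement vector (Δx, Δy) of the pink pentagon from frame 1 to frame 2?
(0.3, 0.6)

The pink pentagon was at (7.0, 1.2) in frame 1 and (7.3, 1.8) in frame 2.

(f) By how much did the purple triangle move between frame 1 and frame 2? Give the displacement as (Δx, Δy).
(1.7, -1.9)

The purple triangle was at (2.7, 5.6) in frame 1 and (4.4, 3.7) in frame 2.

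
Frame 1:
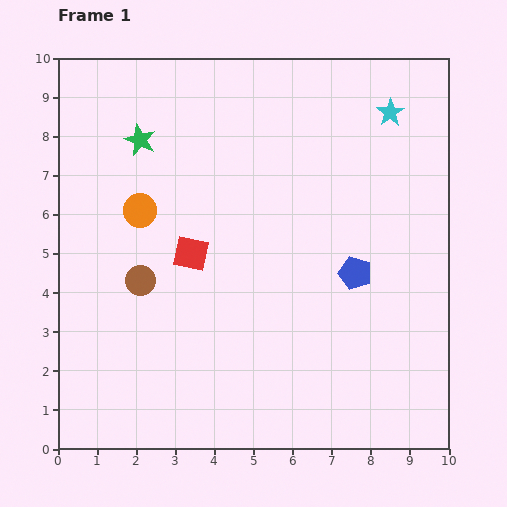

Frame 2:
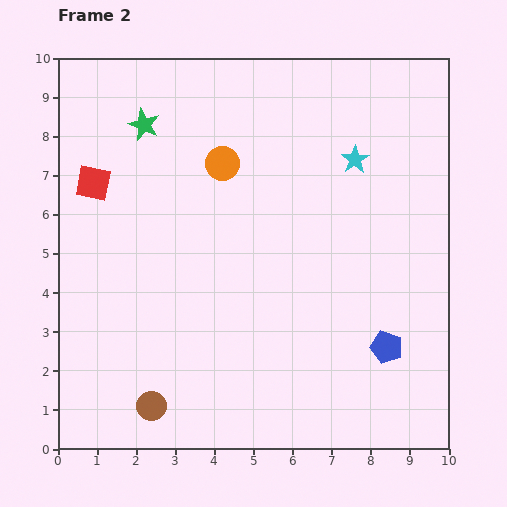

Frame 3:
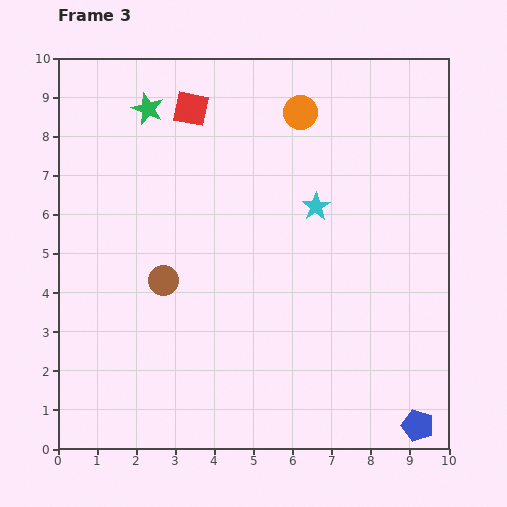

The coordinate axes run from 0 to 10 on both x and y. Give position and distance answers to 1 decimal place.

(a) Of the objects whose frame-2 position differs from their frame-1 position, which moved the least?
the green star

(moved 0.4)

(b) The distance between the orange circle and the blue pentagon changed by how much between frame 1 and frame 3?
+2.8

Distance in frame 1: 5.7. Distance in frame 3: 8.5.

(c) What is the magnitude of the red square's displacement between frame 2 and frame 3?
3.1

The red square moved from (0.9, 6.8) to (3.4, 8.7), a distance of √(2.5² + 1.9²) ≈ 3.1.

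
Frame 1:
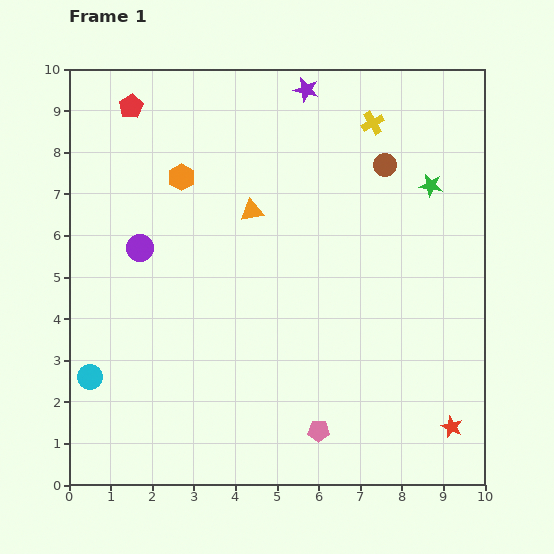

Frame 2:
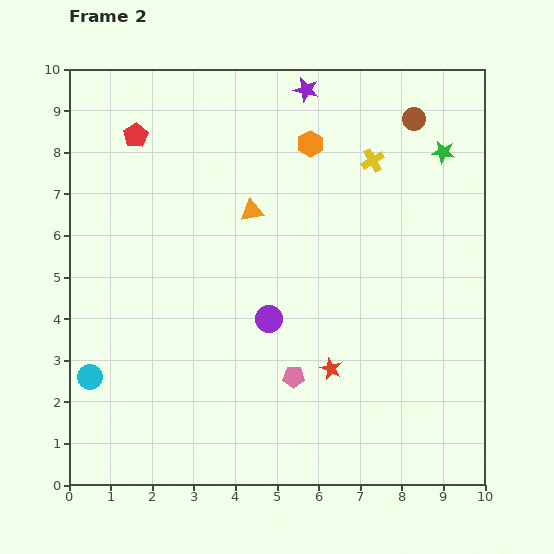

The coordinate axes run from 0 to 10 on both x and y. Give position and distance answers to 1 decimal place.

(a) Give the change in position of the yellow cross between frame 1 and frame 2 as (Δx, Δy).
(0.0, -0.9)

The yellow cross was at (7.3, 8.7) in frame 1 and (7.3, 7.8) in frame 2.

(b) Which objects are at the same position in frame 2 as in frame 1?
the cyan circle, the orange triangle, the purple star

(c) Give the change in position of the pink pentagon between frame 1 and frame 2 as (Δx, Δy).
(-0.6, 1.3)

The pink pentagon was at (6.0, 1.3) in frame 1 and (5.4, 2.6) in frame 2.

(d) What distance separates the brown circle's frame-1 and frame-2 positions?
1.3

The brown circle moved from (7.6, 7.7) to (8.3, 8.8), a distance of √(0.7² + 1.1²) ≈ 1.3.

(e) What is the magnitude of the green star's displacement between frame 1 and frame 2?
0.9

The green star moved from (8.7, 7.2) to (9.0, 8.0), a distance of √(0.3² + 0.8²) ≈ 0.9.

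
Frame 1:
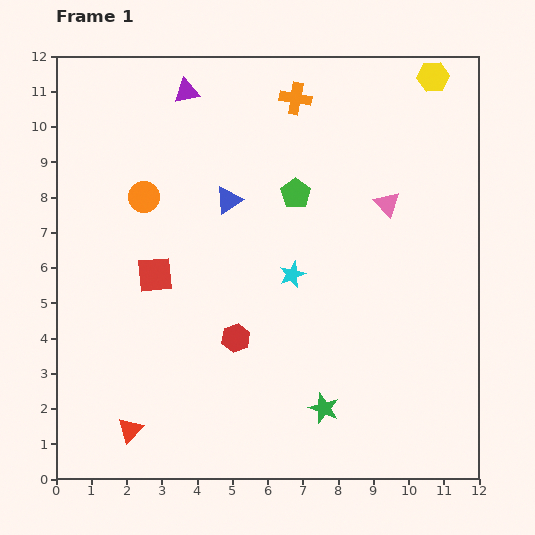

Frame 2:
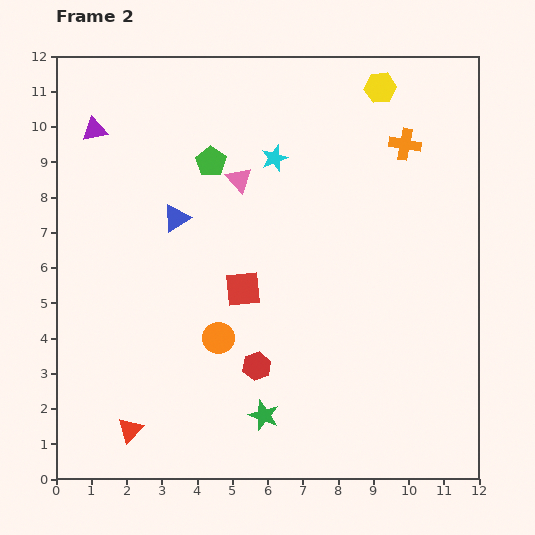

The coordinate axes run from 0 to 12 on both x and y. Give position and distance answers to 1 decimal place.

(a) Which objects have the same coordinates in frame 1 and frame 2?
the red triangle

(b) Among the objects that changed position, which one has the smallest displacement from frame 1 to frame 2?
the red hexagon

(moved 1.0)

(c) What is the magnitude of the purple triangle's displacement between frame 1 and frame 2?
2.8

The purple triangle moved from (3.7, 11.0) to (1.1, 9.9), a distance of √(2.6² + 1.1²) ≈ 2.8.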